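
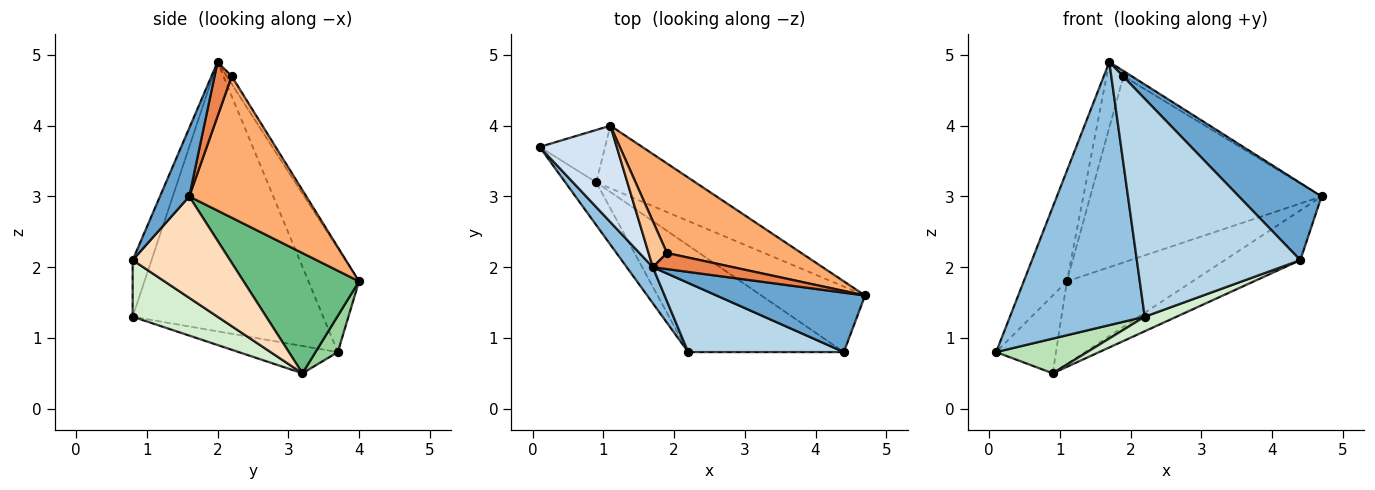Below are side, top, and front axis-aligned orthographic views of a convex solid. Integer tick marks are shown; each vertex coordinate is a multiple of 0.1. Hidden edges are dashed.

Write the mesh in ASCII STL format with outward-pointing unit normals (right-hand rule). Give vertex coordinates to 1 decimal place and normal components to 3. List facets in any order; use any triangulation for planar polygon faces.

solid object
 facet normal 0.271 -0.763 0.588
  outer loop
   vertex 4.4 0.8 2.1
   vertex 4.7 1.6 3.0
   vertex 1.7 2.0 4.9
  endloop
 endfacet
 facet normal -0.814 -0.576 0.079
  outer loop
   vertex 2.2 0.8 1.3
   vertex 1.7 2.0 4.9
   vertex 0.1 3.7 0.8
  endloop
 endfacet
 facet normal -0.109 -0.947 0.301
  outer loop
   vertex 2.2 0.8 1.3
   vertex 4.4 0.8 2.1
   vertex 1.7 2.0 4.9
  endloop
 endfacet
 facet normal -0.662 0.565 0.493
  outer loop
   vertex 1.1 4.0 1.8
   vertex 0.1 3.7 0.8
   vertex 1.7 2.0 4.9
  endloop
 endfacet
 facet normal 0.541 0.259 0.800
  outer loop
   vertex 1.9 2.2 4.7
   vertex 1.7 2.0 4.9
   vertex 4.7 1.6 3.0
  endloop
 endfacet
 facet normal 0.415 0.820 0.394
  outer loop
   vertex 1.9 2.2 4.7
   vertex 4.7 1.6 3.0
   vertex 1.1 4.0 1.8
  endloop
 endfacet
 facet normal -0.236 0.795 0.559
  outer loop
   vertex 1.9 2.2 4.7
   vertex 1.1 4.0 1.8
   vertex 1.7 2.0 4.9
  endloop
 endfacet
 facet normal 0.614 0.477 -0.629
  outer loop
   vertex 0.9 3.2 0.5
   vertex 4.7 1.6 3.0
   vertex 4.4 0.8 2.1
  endloop
 endfacet
 facet normal 0.591 0.643 -0.487
  outer loop
   vertex 0.9 3.2 0.5
   vertex 1.1 4.0 1.8
   vertex 4.7 1.6 3.0
  endloop
 endfacet
 facet normal 0.295 0.793 -0.533
  outer loop
   vertex 0.9 3.2 0.5
   vertex 0.1 3.7 0.8
   vertex 1.1 4.0 1.8
  endloop
 endfacet
 facet normal -0.565 -0.520 -0.641
  outer loop
   vertex 0.9 3.2 0.5
   vertex 2.2 0.8 1.3
   vertex 0.1 3.7 0.8
  endloop
 endfacet
 facet normal 0.339 -0.127 -0.932
  outer loop
   vertex 0.9 3.2 0.5
   vertex 4.4 0.8 2.1
   vertex 2.2 0.8 1.3
  endloop
 endfacet
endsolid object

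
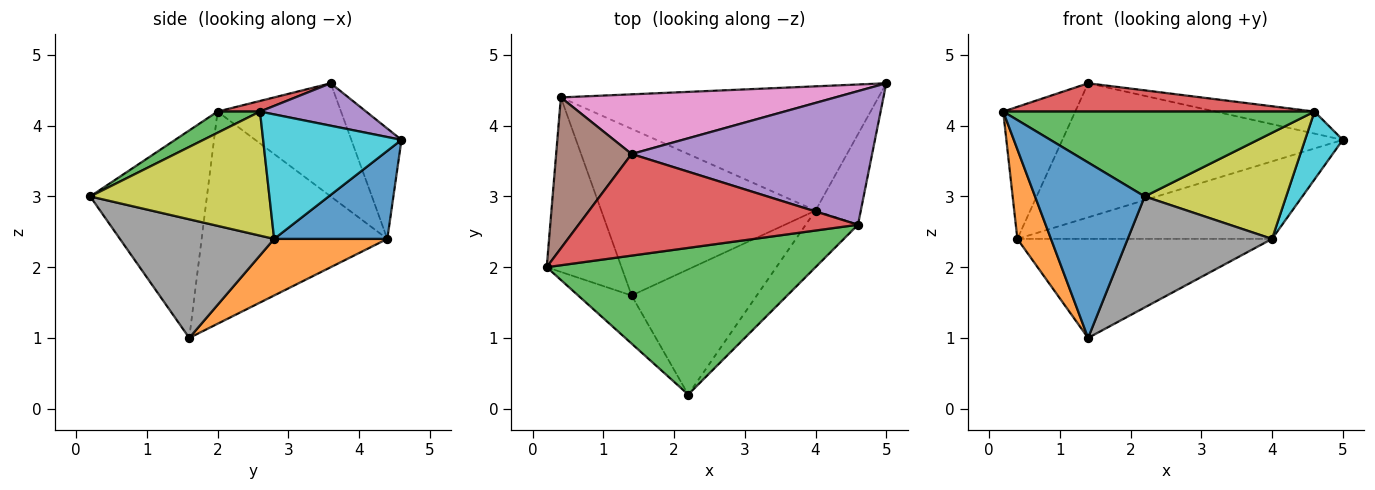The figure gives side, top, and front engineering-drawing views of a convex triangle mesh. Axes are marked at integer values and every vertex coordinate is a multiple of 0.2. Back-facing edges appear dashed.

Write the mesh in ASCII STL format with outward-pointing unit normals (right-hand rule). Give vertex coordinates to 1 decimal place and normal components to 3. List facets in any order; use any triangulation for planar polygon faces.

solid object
 facet normal -0.716 -0.673 -0.185
  outer loop
   vertex 1.4 1.6 1.0
   vertex 2.2 0.2 3.0
   vertex 0.2 2.0 4.2
  endloop
 endfacet
 facet normal -0.930 -0.168 -0.328
  outer loop
   vertex 0.4 4.4 2.4
   vertex 1.4 1.6 1.0
   vertex 0.2 2.0 4.2
  endloop
 endfacet
 facet normal 0.068 -0.500 0.863
  outer loop
   vertex 4.6 2.6 4.2
   vertex 0.2 2.0 4.2
   vertex 2.2 0.2 3.0
  endloop
 endfacet
 facet normal 0.037 -0.268 0.963
  outer loop
   vertex 1.4 3.6 4.6
   vertex 0.2 2.0 4.2
   vertex 4.6 2.6 4.2
  endloop
 endfacet
 facet normal 0.172 0.160 0.972
  outer loop
   vertex 1.4 3.6 4.6
   vertex 4.6 2.6 4.2
   vertex 5.0 4.6 3.8
  endloop
 endfacet
 facet normal -0.749 0.437 0.499
  outer loop
   vertex 1.4 3.6 4.6
   vertex 0.4 4.4 2.4
   vertex 0.2 2.0 4.2
  endloop
 endfacet
 facet normal -0.161 0.902 0.401
  outer loop
   vertex 1.4 3.6 4.6
   vertex 5.0 4.6 3.8
   vertex 0.4 4.4 2.4
  endloop
 endfacet
 facet normal 0.578 -0.541 -0.610
  outer loop
   vertex 4.0 2.8 2.4
   vertex 2.2 0.2 3.0
   vertex 1.4 1.6 1.0
  endloop
 endfacet
 facet normal 0.745 -0.588 -0.314
  outer loop
   vertex 4.0 2.8 2.4
   vertex 4.6 2.6 4.2
   vertex 2.2 0.2 3.0
  endloop
 endfacet
 facet normal 0.910 -0.248 -0.331
  outer loop
   vertex 4.0 2.8 2.4
   vertex 5.0 4.6 3.8
   vertex 4.6 2.6 4.2
  endloop
 endfacet
 facet normal 0.229 0.515 -0.826
  outer loop
   vertex 4.0 2.8 2.4
   vertex 0.4 4.4 2.4
   vertex 5.0 4.6 3.8
  endloop
 endfacet
 facet normal 0.221 0.498 -0.838
  outer loop
   vertex 4.0 2.8 2.4
   vertex 1.4 1.6 1.0
   vertex 0.4 4.4 2.4
  endloop
 endfacet
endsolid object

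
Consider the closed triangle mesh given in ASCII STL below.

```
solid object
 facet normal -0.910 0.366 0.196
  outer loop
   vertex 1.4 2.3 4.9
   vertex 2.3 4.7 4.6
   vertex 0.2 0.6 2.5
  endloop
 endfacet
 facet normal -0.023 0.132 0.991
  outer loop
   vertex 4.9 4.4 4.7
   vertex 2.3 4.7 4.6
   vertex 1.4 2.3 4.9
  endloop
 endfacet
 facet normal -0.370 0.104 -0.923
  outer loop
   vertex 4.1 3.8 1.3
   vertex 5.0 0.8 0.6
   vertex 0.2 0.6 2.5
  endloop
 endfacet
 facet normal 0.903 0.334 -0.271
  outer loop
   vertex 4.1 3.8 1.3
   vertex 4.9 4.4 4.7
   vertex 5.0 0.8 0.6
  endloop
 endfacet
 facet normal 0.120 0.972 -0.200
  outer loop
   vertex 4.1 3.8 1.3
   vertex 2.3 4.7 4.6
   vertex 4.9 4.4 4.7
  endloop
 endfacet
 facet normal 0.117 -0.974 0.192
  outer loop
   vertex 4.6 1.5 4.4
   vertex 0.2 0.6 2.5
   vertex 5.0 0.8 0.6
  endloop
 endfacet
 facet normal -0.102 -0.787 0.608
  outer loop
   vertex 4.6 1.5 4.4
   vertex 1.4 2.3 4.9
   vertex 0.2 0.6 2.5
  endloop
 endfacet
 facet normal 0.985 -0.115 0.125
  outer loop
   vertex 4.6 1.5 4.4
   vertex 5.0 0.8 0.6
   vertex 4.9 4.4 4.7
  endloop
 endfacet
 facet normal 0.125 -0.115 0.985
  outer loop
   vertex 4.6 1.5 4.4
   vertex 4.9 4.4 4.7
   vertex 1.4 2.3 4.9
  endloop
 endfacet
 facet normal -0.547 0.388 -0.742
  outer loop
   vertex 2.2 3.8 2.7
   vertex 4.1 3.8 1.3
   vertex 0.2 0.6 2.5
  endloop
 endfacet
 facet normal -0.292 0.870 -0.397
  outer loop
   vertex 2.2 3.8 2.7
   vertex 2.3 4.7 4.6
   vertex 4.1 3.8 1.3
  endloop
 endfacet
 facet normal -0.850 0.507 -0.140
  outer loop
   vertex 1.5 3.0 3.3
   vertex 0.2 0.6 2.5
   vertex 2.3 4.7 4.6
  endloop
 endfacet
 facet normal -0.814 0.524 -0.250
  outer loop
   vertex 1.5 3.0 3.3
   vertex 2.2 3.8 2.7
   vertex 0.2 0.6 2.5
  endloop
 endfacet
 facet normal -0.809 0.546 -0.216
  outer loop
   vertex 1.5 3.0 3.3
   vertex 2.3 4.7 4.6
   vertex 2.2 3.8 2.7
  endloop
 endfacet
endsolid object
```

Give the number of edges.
21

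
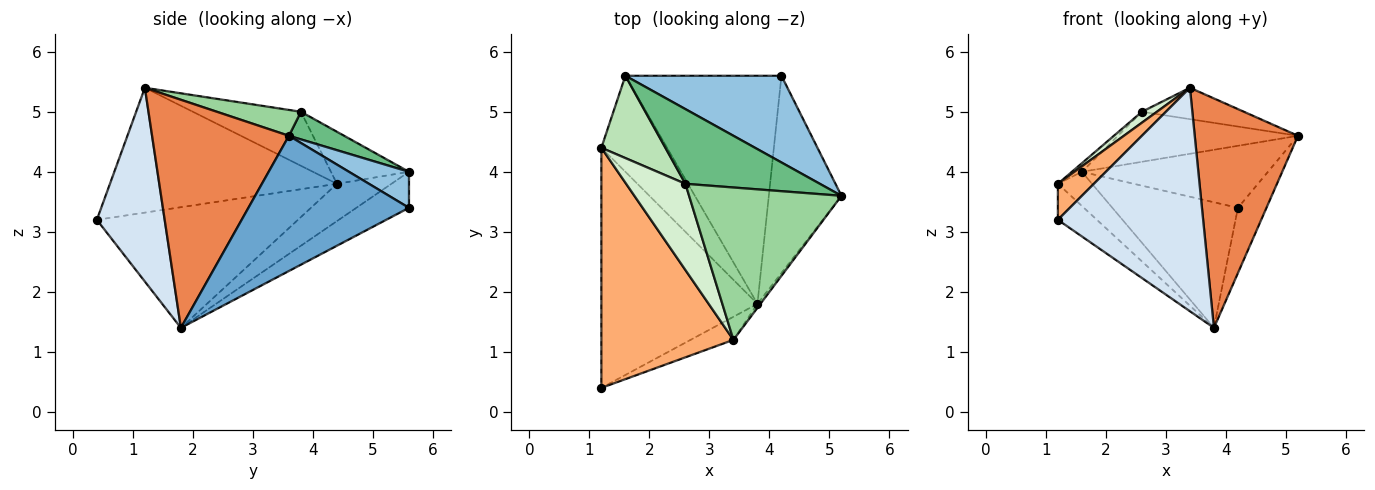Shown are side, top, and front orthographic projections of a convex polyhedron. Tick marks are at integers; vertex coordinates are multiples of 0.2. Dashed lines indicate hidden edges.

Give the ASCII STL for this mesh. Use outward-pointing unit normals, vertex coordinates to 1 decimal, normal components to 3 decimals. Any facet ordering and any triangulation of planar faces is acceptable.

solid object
 facet normal 0.870 0.155 -0.468
  outer loop
   vertex 3.8 1.8 1.4
   vertex 4.2 5.6 3.4
   vertex 5.2 3.6 4.6
  endloop
 endfacet
 facet normal 0.184 0.572 0.799
  outer loop
   vertex 1.6 5.6 4.0
   vertex 5.2 3.6 4.6
   vertex 4.2 5.6 3.4
  endloop
 endfacet
 facet normal -0.198 0.473 -0.859
  outer loop
   vertex 1.6 5.6 4.0
   vertex 4.2 5.6 3.4
   vertex 3.8 1.8 1.4
  endloop
 endfacet
 facet normal 0.421 -0.902 -0.093
  outer loop
   vertex 3.4 1.2 5.4
   vertex 1.2 0.4 3.2
   vertex 3.8 1.8 1.4
  endloop
 endfacet
 facet normal 0.798 -0.602 -0.011
  outer loop
   vertex 3.4 1.2 5.4
   vertex 3.8 1.8 1.4
   vertex 5.2 3.6 4.6
  endloop
 endfacet
 facet normal -0.683 -0.108 0.722
  outer loop
   vertex 1.2 4.4 3.8
   vertex 1.2 0.4 3.2
   vertex 3.4 1.2 5.4
  endloop
 endfacet
 facet normal -0.607 0.118 -0.786
  outer loop
   vertex 1.2 4.4 3.8
   vertex 3.8 1.8 1.4
   vertex 1.2 0.4 3.2
  endloop
 endfacet
 facet normal -0.471 0.296 -0.831
  outer loop
   vertex 1.2 4.4 3.8
   vertex 1.6 5.6 4.0
   vertex 3.8 1.8 1.4
  endloop
 endfacet
 facet normal 0.168 0.548 0.819
  outer loop
   vertex 2.6 3.8 5.0
   vertex 5.2 3.6 4.6
   vertex 1.6 5.6 4.0
  endloop
 endfacet
 facet normal 0.164 0.199 0.966
  outer loop
   vertex 2.6 3.8 5.0
   vertex 3.4 1.2 5.4
   vertex 5.2 3.6 4.6
  endloop
 endfacet
 facet normal -0.629 0.081 0.774
  outer loop
   vertex 2.6 3.8 5.0
   vertex 1.6 5.6 4.0
   vertex 1.2 4.4 3.8
  endloop
 endfacet
 facet normal -0.671 -0.093 0.736
  outer loop
   vertex 2.6 3.8 5.0
   vertex 1.2 4.4 3.8
   vertex 3.4 1.2 5.4
  endloop
 endfacet
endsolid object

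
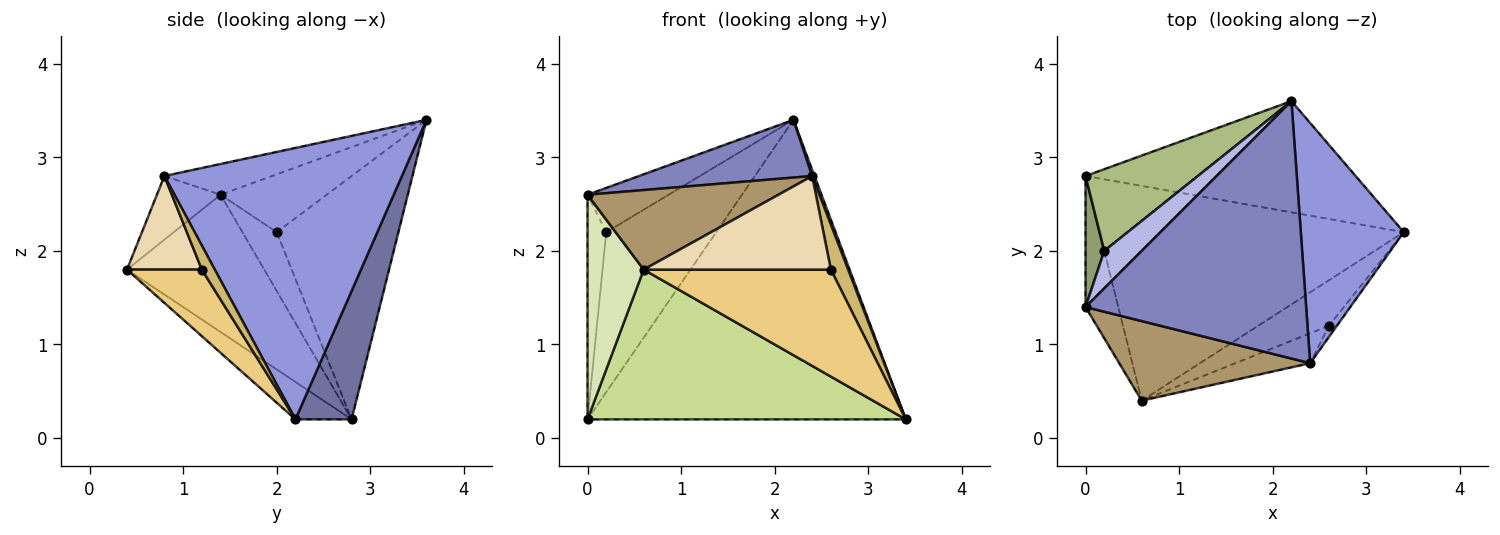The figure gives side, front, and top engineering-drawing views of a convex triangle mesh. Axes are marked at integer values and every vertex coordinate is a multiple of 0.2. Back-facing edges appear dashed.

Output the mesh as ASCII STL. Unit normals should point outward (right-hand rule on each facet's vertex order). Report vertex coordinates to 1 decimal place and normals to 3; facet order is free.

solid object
 facet normal 0.163 0.925 -0.343
  outer loop
   vertex 0.0 2.8 0.2
   vertex 2.2 3.6 3.4
   vertex 3.4 2.2 0.2
  endloop
 endfacet
 facet normal -0.135 -0.217 0.967
  outer loop
   vertex 2.4 0.8 2.8
   vertex 2.2 3.6 3.4
   vertex 0.0 1.4 2.6
  endloop
 endfacet
 facet normal 0.935 -0.009 0.355
  outer loop
   vertex 2.4 0.8 2.8
   vertex 3.4 2.2 0.2
   vertex 2.2 3.6 3.4
  endloop
 endfacet
 facet normal -0.706 0.540 0.457
  outer loop
   vertex 0.2 2.0 2.2
   vertex 0.0 1.4 2.6
   vertex 2.2 3.6 3.4
  endloop
 endfacet
 facet normal -0.846 0.461 0.269
  outer loop
   vertex 0.2 2.0 2.2
   vertex 0.0 2.8 0.2
   vertex 0.0 1.4 2.6
  endloop
 endfacet
 facet normal -0.702 0.634 0.324
  outer loop
   vertex 0.2 2.0 2.2
   vertex 2.2 3.6 3.4
   vertex 0.0 2.8 0.2
  endloop
 endfacet
 facet normal -0.100 -0.569 -0.816
  outer loop
   vertex 0.6 0.4 1.8
   vertex 0.0 2.8 0.2
   vertex 3.4 2.2 0.2
  endloop
 endfacet
 facet normal -0.904 -0.370 -0.216
  outer loop
   vertex 0.6 0.4 1.8
   vertex 0.0 1.4 2.6
   vertex 0.0 2.8 0.2
  endloop
 endfacet
 facet normal -0.229 -0.688 0.688
  outer loop
   vertex 0.6 0.4 1.8
   vertex 2.4 0.8 2.8
   vertex 0.0 1.4 2.6
  endloop
 endfacet
 facet normal 0.588 -0.784 -0.196
  outer loop
   vertex 2.6 1.2 1.8
   vertex 3.4 2.2 0.2
   vertex 2.4 0.8 2.8
  endloop
 endfacet
 facet normal 0.345 -0.864 -0.367
  outer loop
   vertex 2.6 1.2 1.8
   vertex 0.6 0.4 1.8
   vertex 3.4 2.2 0.2
  endloop
 endfacet
 facet normal 0.356 -0.890 -0.285
  outer loop
   vertex 2.6 1.2 1.8
   vertex 2.4 0.8 2.8
   vertex 0.6 0.4 1.8
  endloop
 endfacet
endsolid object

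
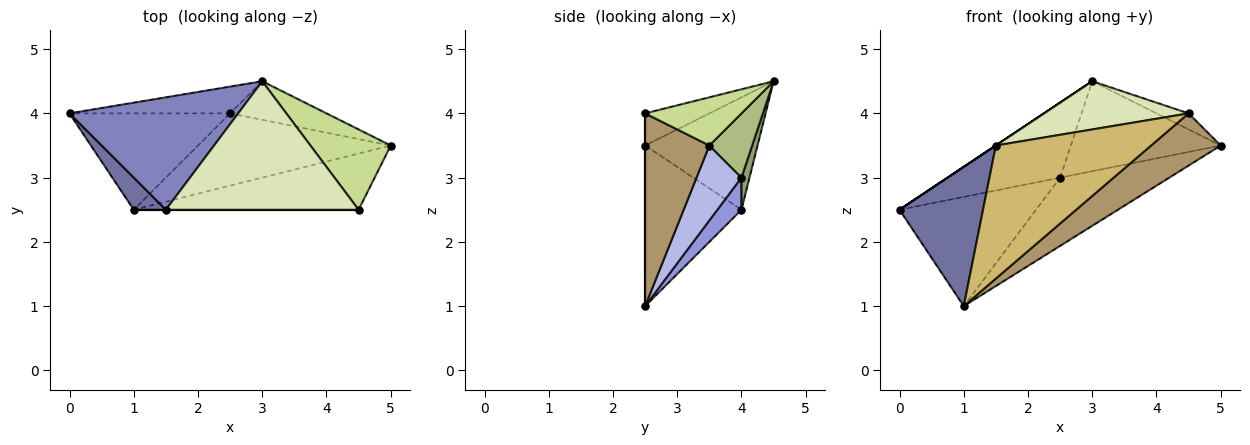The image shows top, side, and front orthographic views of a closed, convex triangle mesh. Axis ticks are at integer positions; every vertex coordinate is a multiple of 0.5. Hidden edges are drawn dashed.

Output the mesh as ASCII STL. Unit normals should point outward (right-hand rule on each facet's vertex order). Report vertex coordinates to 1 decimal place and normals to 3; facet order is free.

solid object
 facet normal -0.747 -0.648 0.149
  outer loop
   vertex 1.5 2.5 3.5
   vertex 0.0 4.0 2.5
   vertex 1.0 2.5 1.0
  endloop
 endfacet
 facet normal -0.555 0.000 0.832
  outer loop
   vertex 3.0 4.5 4.5
   vertex 0.0 4.0 2.5
   vertex 1.5 2.5 3.5
  endloop
 endfacet
 facet normal 0.131 0.743 -0.656
  outer loop
   vertex 2.5 4.0 3.0
   vertex 1.0 2.5 1.0
   vertex 0.0 4.0 2.5
  endloop
 endfacet
 facet normal 0.272 0.661 -0.700
  outer loop
   vertex 2.5 4.0 3.0
   vertex 5.0 3.5 3.5
   vertex 1.0 2.5 1.0
  endloop
 endfacet
 facet normal 0.067 0.940 -0.336
  outer loop
   vertex 2.5 4.0 3.0
   vertex 0.0 4.0 2.5
   vertex 3.0 4.5 4.5
  endloop
 endfacet
 facet normal 0.254 0.889 -0.381
  outer loop
   vertex 2.5 4.0 3.0
   vertex 3.0 4.5 4.5
   vertex 5.0 3.5 3.5
  endloop
 endfacet
 facet normal 0.507 0.169 0.845
  outer loop
   vertex 4.5 2.5 4.0
   vertex 5.0 3.5 3.5
   vertex 3.0 4.5 4.5
  endloop
 endfacet
 facet normal -0.154 -0.347 0.925
  outer loop
   vertex 4.5 2.5 4.0
   vertex 3.0 4.5 4.5
   vertex 1.5 2.5 3.5
  endloop
 endfacet
 facet normal 0.532 -0.576 -0.621
  outer loop
   vertex 4.5 2.5 4.0
   vertex 1.0 2.5 1.0
   vertex 5.0 3.5 3.5
  endloop
 endfacet
 facet normal 0.000 -1.000 0.000
  outer loop
   vertex 4.5 2.5 4.0
   vertex 1.5 2.5 3.5
   vertex 1.0 2.5 1.0
  endloop
 endfacet
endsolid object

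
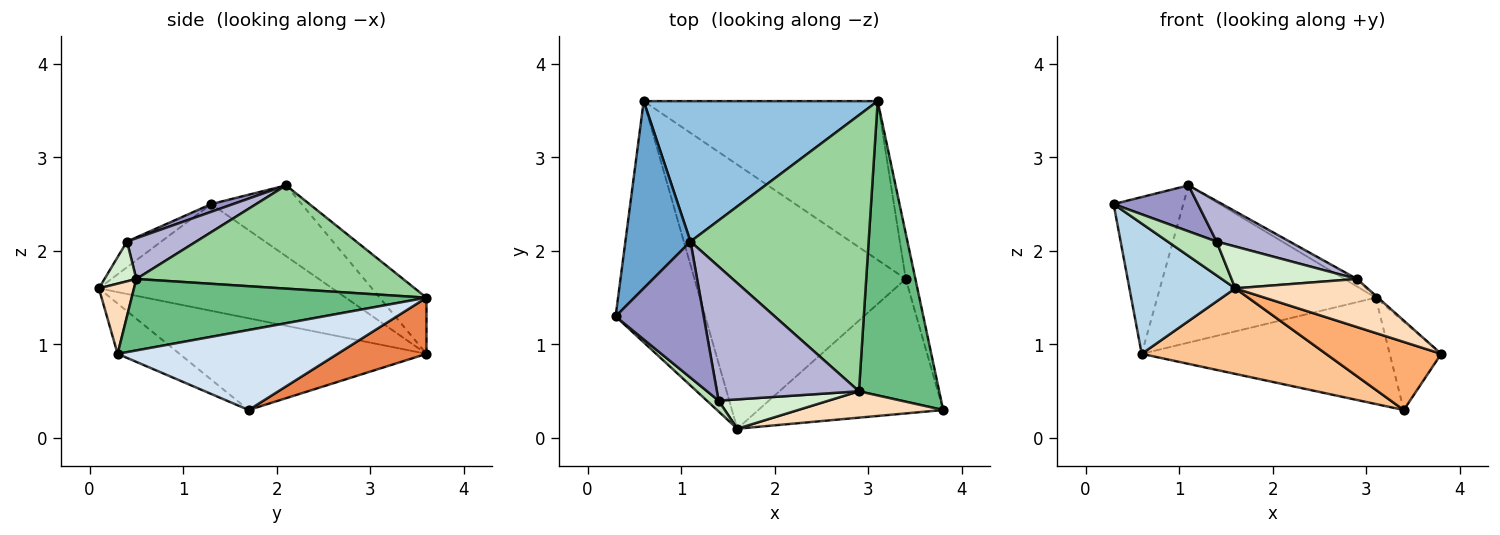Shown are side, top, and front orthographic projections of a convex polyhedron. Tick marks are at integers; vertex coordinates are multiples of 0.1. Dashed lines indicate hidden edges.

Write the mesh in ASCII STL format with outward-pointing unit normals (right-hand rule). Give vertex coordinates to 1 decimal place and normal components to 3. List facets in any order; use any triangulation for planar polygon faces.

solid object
 facet normal -0.640 0.493 0.589
  outer loop
   vertex 1.1 2.1 2.7
   vertex 0.6 3.6 0.9
   vertex 0.3 1.3 2.5
  endloop
 endfacet
 facet normal -0.158 0.737 0.658
  outer loop
   vertex 3.1 3.6 1.5
   vertex 0.6 3.6 0.9
   vertex 1.1 2.1 2.7
  endloop
 endfacet
 facet normal -0.723 -0.328 -0.607
  outer loop
   vertex 1.6 0.1 1.6
   vertex 0.3 1.3 2.5
   vertex 0.6 3.6 0.9
  endloop
 endfacet
 facet normal 0.967 0.226 -0.117
  outer loop
   vertex 3.4 1.7 0.3
   vertex 3.1 3.6 1.5
   vertex 3.8 0.3 0.9
  endloop
 endfacet
 facet normal 0.196 0.546 -0.815
  outer loop
   vertex 3.4 1.7 0.3
   vertex 0.6 3.6 0.9
   vertex 3.1 3.6 1.5
  endloop
 endfacet
 facet normal -0.236 -0.439 -0.867
  outer loop
   vertex 3.4 1.7 0.3
   vertex 3.8 0.3 0.9
   vertex 1.6 0.1 1.6
  endloop
 endfacet
 facet normal -0.382 -0.285 -0.879
  outer loop
   vertex 3.4 1.7 0.3
   vertex 1.6 0.1 1.6
   vertex 0.6 3.6 0.9
  endloop
 endfacet
 facet normal 0.227 -0.854 0.469
  outer loop
   vertex 2.9 0.5 1.7
   vertex 1.6 0.1 1.6
   vertex 3.8 0.3 0.9
  endloop
 endfacet
 facet normal 0.665 0.005 0.747
  outer loop
   vertex 2.9 0.5 1.7
   vertex 3.8 0.3 0.9
   vertex 3.1 3.6 1.5
  endloop
 endfacet
 facet normal 0.501 0.023 0.865
  outer loop
   vertex 2.9 0.5 1.7
   vertex 3.1 3.6 1.5
   vertex 1.1 2.1 2.7
  endloop
 endfacet
 facet normal -0.556 -0.792 0.253
  outer loop
   vertex 1.4 0.4 2.1
   vertex 0.3 1.3 2.5
   vertex 1.6 0.1 1.6
  endloop
 endfacet
 facet normal 0.203 -0.802 0.562
  outer loop
   vertex 1.4 0.4 2.1
   vertex 1.6 0.1 1.6
   vertex 2.9 0.5 1.7
  endloop
 endfacet
 facet normal 0.083 -0.319 0.944
  outer loop
   vertex 1.4 0.4 2.1
   vertex 1.1 2.1 2.7
   vertex 0.3 1.3 2.5
  endloop
 endfacet
 facet normal 0.265 -0.279 0.923
  outer loop
   vertex 1.4 0.4 2.1
   vertex 2.9 0.5 1.7
   vertex 1.1 2.1 2.7
  endloop
 endfacet
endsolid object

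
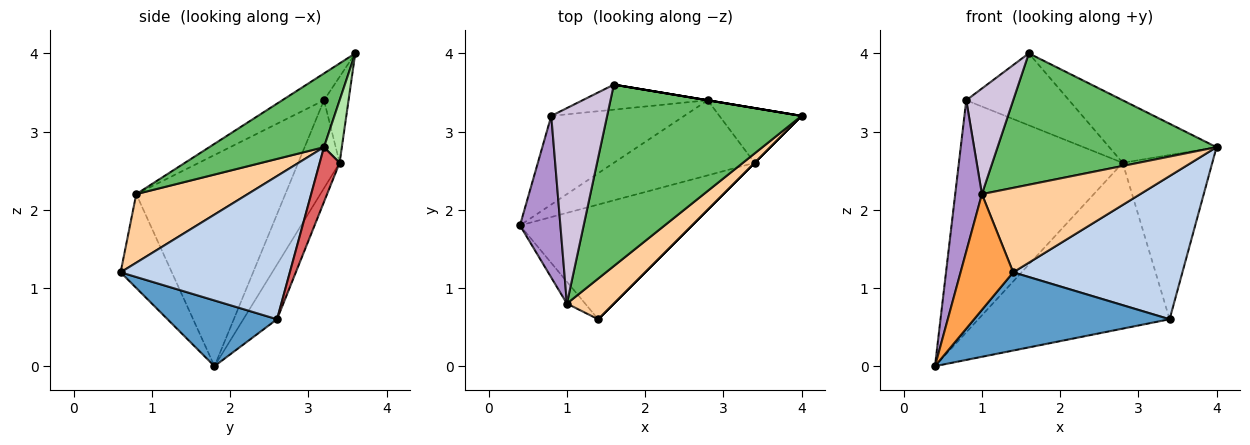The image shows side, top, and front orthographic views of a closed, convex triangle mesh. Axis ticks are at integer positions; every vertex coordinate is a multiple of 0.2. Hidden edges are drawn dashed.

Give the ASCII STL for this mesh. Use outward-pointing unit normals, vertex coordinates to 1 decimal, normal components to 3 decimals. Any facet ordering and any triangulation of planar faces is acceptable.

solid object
 facet normal 0.301 -0.537 -0.788
  outer loop
   vertex 3.4 2.6 0.6
   vertex 1.4 0.6 1.2
   vertex 0.4 1.8 0.0
  endloop
 endfacet
 facet normal 0.707 -0.707 0.000
  outer loop
   vertex 3.4 2.6 0.6
   vertex 4.0 3.2 2.8
   vertex 1.4 0.6 1.2
  endloop
 endfacet
 facet normal -0.691 -0.710 -0.134
  outer loop
   vertex 1.0 0.8 2.2
   vertex 0.4 1.8 0.0
   vertex 1.4 0.6 1.2
  endloop
 endfacet
 facet normal 0.535 -0.761 0.366
  outer loop
   vertex 1.0 0.8 2.2
   vertex 1.4 0.6 1.2
   vertex 4.0 3.2 2.8
  endloop
 endfacet
 facet normal 0.294 -0.561 0.774
  outer loop
   vertex 1.0 0.8 2.2
   vertex 4.0 3.2 2.8
   vertex 1.6 3.6 4.0
  endloop
 endfacet
 facet normal 0.164 0.986 0.000
  outer loop
   vertex 2.8 3.4 2.6
   vertex 1.6 3.6 4.0
   vertex 4.0 3.2 2.8
  endloop
 endfacet
 facet normal 0.206 0.928 -0.309
  outer loop
   vertex 2.8 3.4 2.6
   vertex 4.0 3.2 2.8
   vertex 3.4 2.6 0.6
  endloop
 endfacet
 facet normal -0.158 0.899 -0.407
  outer loop
   vertex 2.8 3.4 2.6
   vertex 3.4 2.6 0.6
   vertex 0.4 1.8 0.0
  endloop
 endfacet
 facet normal -0.967 -0.173 0.185
  outer loop
   vertex 0.8 3.2 3.4
   vertex 0.4 1.8 0.0
   vertex 1.0 0.8 2.2
  endloop
 endfacet
 facet normal -0.389 -0.438 0.811
  outer loop
   vertex 0.8 3.2 3.4
   vertex 1.0 0.8 2.2
   vertex 1.6 3.6 4.0
  endloop
 endfacet
 facet normal -0.230 0.909 -0.347
  outer loop
   vertex 0.8 3.2 3.4
   vertex 2.8 3.4 2.6
   vertex 0.4 1.8 0.0
  endloop
 endfacet
 facet normal -0.220 0.921 -0.320
  outer loop
   vertex 0.8 3.2 3.4
   vertex 1.6 3.6 4.0
   vertex 2.8 3.4 2.6
  endloop
 endfacet
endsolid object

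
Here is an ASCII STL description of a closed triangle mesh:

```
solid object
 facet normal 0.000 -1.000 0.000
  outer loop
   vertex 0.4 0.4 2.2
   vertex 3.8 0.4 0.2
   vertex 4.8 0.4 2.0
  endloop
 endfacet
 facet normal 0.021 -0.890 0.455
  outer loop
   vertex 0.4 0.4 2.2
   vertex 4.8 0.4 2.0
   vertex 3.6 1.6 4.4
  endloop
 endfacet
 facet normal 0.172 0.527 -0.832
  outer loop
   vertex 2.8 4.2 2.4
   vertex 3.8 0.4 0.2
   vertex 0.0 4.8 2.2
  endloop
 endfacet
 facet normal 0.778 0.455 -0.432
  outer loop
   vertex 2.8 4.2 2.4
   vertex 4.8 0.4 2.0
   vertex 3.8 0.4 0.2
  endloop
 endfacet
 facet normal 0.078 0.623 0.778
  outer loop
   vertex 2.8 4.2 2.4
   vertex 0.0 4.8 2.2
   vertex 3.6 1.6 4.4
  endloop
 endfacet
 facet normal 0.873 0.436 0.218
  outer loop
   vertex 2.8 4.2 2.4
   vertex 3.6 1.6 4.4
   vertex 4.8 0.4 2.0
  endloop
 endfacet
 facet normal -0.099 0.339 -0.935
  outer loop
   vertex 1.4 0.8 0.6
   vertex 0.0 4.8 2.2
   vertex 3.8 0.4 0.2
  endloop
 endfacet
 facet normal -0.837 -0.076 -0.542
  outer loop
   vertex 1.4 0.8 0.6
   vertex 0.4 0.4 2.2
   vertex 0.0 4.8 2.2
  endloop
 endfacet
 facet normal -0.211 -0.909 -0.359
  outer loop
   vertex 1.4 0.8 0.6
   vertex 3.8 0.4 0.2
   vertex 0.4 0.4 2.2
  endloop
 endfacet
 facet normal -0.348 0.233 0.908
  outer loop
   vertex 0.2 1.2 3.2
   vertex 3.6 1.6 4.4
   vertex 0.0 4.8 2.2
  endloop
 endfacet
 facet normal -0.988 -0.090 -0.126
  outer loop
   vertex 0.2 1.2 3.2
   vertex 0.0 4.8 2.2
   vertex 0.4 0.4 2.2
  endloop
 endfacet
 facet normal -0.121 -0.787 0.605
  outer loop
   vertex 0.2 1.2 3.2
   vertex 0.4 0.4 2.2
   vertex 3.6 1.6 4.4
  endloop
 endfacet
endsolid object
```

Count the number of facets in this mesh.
12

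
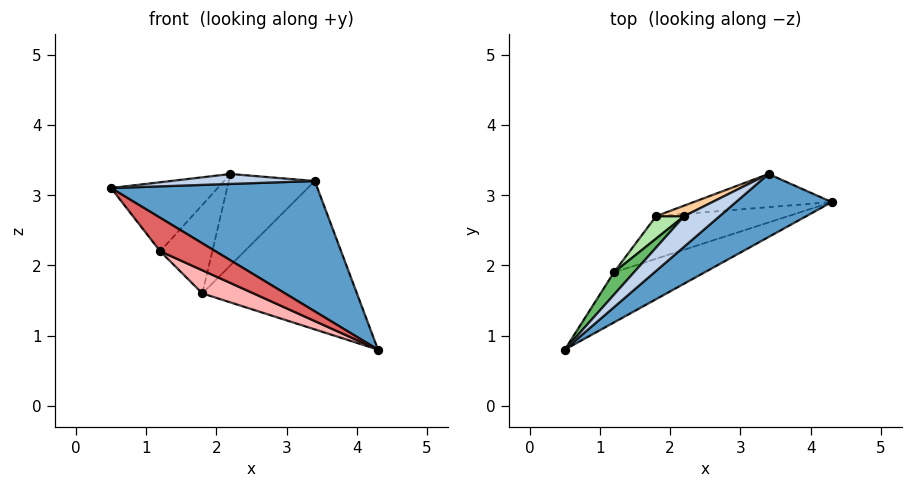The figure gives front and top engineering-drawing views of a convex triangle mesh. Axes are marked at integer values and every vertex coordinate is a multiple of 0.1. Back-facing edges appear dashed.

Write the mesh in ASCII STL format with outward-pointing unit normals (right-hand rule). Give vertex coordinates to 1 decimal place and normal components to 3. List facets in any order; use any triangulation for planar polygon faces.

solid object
 facet normal 0.606 -0.716 0.346
  outer loop
   vertex 3.4 3.3 3.2
   vertex 0.5 0.8 3.1
   vertex 4.3 2.9 0.8
  endloop
 endfacet
 facet normal 0.228 -0.301 0.926
  outer loop
   vertex 3.4 3.3 3.2
   vertex 2.2 2.7 3.3
   vertex 0.5 0.8 3.1
  endloop
 endfacet
 facet normal -0.146 0.965 -0.216
  outer loop
   vertex 1.8 2.7 1.6
   vertex 3.4 3.3 3.2
   vertex 4.3 2.9 0.8
  endloop
 endfacet
 facet normal -0.438 0.893 0.103
  outer loop
   vertex 1.8 2.7 1.6
   vertex 2.2 2.7 3.3
   vertex 3.4 3.3 3.2
  endloop
 endfacet
 facet normal -0.740 0.640 0.207
  outer loop
   vertex 1.2 1.9 2.2
   vertex 0.5 0.8 3.1
   vertex 2.2 2.7 3.3
  endloop
 endfacet
 facet normal -0.723 0.670 0.170
  outer loop
   vertex 1.2 1.9 2.2
   vertex 2.2 2.7 3.3
   vertex 1.8 2.7 1.6
  endloop
 endfacet
 facet normal -0.193 -0.545 -0.816
  outer loop
   vertex 1.2 1.9 2.2
   vertex 4.3 2.9 0.8
   vertex 0.5 0.8 3.1
  endloop
 endfacet
 facet normal -0.236 -0.463 -0.854
  outer loop
   vertex 1.2 1.9 2.2
   vertex 1.8 2.7 1.6
   vertex 4.3 2.9 0.8
  endloop
 endfacet
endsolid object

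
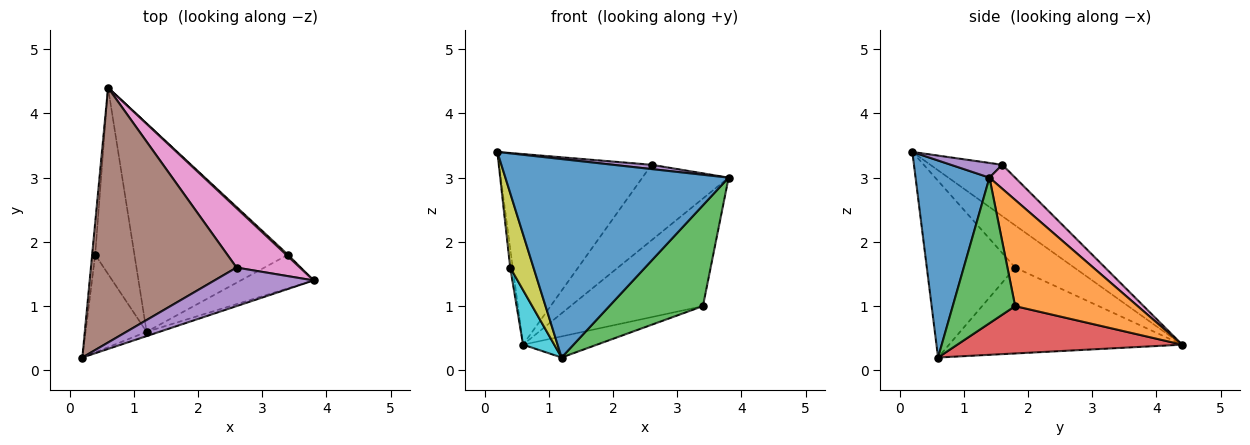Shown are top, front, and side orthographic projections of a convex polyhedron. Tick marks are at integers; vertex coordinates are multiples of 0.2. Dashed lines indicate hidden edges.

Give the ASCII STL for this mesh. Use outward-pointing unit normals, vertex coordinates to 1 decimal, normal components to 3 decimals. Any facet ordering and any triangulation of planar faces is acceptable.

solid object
 facet normal 0.314 -0.949 -0.020
  outer loop
   vertex 1.2 0.6 0.2
   vertex 3.8 1.4 3.0
   vertex 0.2 0.2 3.4
  endloop
 endfacet
 facet normal 0.679 0.734 0.011
  outer loop
   vertex 3.4 1.8 1.0
   vertex 0.6 4.4 0.4
   vertex 3.8 1.4 3.0
  endloop
 endfacet
 facet normal 0.535 -0.802 -0.267
  outer loop
   vertex 3.4 1.8 1.0
   vertex 3.8 1.4 3.0
   vertex 1.2 0.6 0.2
  endloop
 endfacet
 facet normal 0.293 0.096 -0.951
  outer loop
   vertex 3.4 1.8 1.0
   vertex 1.2 0.6 0.2
   vertex 0.6 4.4 0.4
  endloop
 endfacet
 facet normal 0.146 -0.109 0.983
  outer loop
   vertex 2.6 1.6 3.2
   vertex 0.2 0.2 3.4
   vertex 3.8 1.4 3.0
  endloop
 endfacet
 facet normal -0.272 0.576 0.771
  outer loop
   vertex 2.6 1.6 3.2
   vertex 0.6 4.4 0.4
   vertex 0.2 0.2 3.4
  endloop
 endfacet
 facet normal 0.228 0.765 0.602
  outer loop
   vertex 2.6 1.6 3.2
   vertex 3.8 1.4 3.0
   vertex 0.6 4.4 0.4
  endloop
 endfacet
 facet normal -0.996 0.043 -0.072
  outer loop
   vertex 0.4 1.8 1.6
   vertex 0.2 0.2 3.4
   vertex 0.6 4.4 0.4
  endloop
 endfacet
 facet normal -0.917 -0.242 -0.317
  outer loop
   vertex 0.4 1.8 1.6
   vertex 1.2 0.6 0.2
   vertex 0.2 0.2 3.4
  endloop
 endfacet
 facet normal -0.903 -0.121 -0.412
  outer loop
   vertex 0.4 1.8 1.6
   vertex 0.6 4.4 0.4
   vertex 1.2 0.6 0.2
  endloop
 endfacet
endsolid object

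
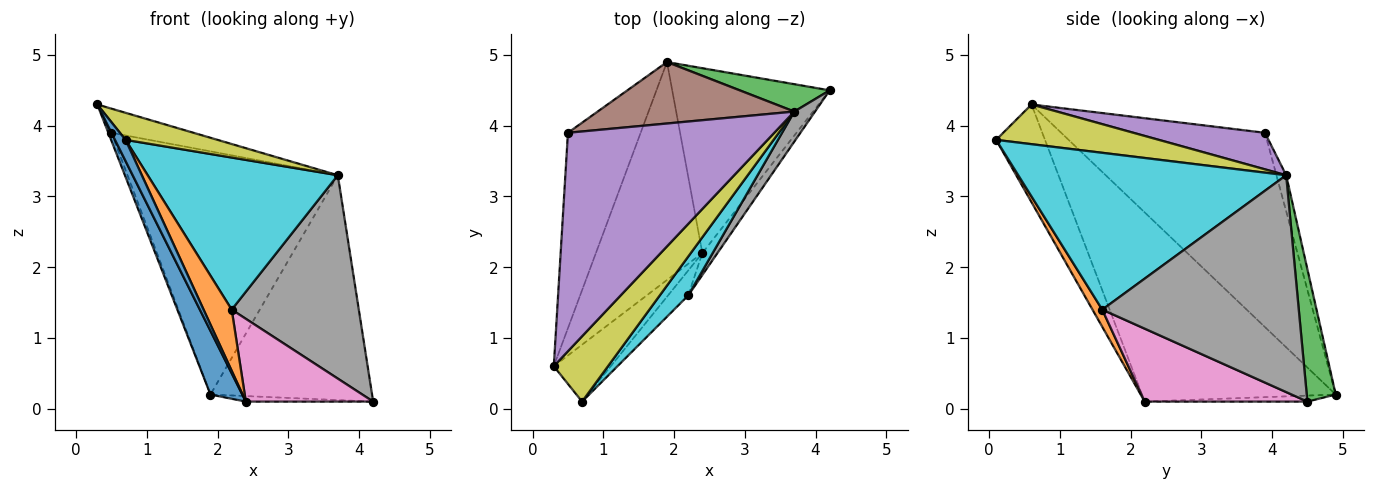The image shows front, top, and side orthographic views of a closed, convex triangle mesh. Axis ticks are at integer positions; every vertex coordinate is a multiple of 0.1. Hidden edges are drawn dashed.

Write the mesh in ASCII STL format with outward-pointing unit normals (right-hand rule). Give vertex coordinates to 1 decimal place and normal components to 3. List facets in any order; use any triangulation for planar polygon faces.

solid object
 facet normal -0.863 -0.142 -0.485
  outer loop
   vertex 2.4 2.2 0.1
   vertex 0.3 0.6 4.3
   vertex 1.9 4.9 0.2
  endloop
 endfacet
 facet normal -0.038 0.030 -0.999
  outer loop
   vertex 2.4 2.2 0.1
   vertex 1.9 4.9 0.2
   vertex 4.2 4.5 0.1
  endloop
 endfacet
 facet normal 0.175 0.977 0.119
  outer loop
   vertex 3.7 4.2 3.3
   vertex 4.2 4.5 0.1
   vertex 1.9 4.9 0.2
  endloop
 endfacet
 facet normal -0.936 0.014 -0.350
  outer loop
   vertex 0.5 3.9 3.9
   vertex 1.9 4.9 0.2
   vertex 0.3 0.6 4.3
  endloop
 endfacet
 facet normal 0.173 0.108 0.979
  outer loop
   vertex 0.5 3.9 3.9
   vertex 0.3 0.6 4.3
   vertex 3.7 4.2 3.3
  endloop
 endfacet
 facet normal -0.045 0.969 0.245
  outer loop
   vertex 0.5 3.9 3.9
   vertex 3.7 4.2 3.3
   vertex 1.9 4.9 0.2
  endloop
 endfacet
 facet normal 0.777 -0.608 -0.161
  outer loop
   vertex 2.2 1.6 1.4
   vertex 2.4 2.2 0.1
   vertex 4.2 4.5 0.1
  endloop
 endfacet
 facet normal 0.837 -0.541 0.080
  outer loop
   vertex 2.2 1.6 1.4
   vertex 4.2 4.5 0.1
   vertex 3.7 4.2 3.3
  endloop
 endfacet
 facet normal 0.560 -0.317 0.765
  outer loop
   vertex 0.7 0.1 3.8
   vertex 3.7 4.2 3.3
   vertex 0.3 0.6 4.3
  endloop
 endfacet
 facet normal 0.807 -0.572 0.146
  outer loop
   vertex 0.7 0.1 3.8
   vertex 2.2 1.6 1.4
   vertex 3.7 4.2 3.3
  endloop
 endfacet
 facet normal -0.849 -0.184 -0.495
  outer loop
   vertex 0.7 0.1 3.8
   vertex 0.3 0.6 4.3
   vertex 2.4 2.2 0.1
  endloop
 endfacet
 facet normal 0.306 -0.881 -0.360
  outer loop
   vertex 0.7 0.1 3.8
   vertex 2.4 2.2 0.1
   vertex 2.2 1.6 1.4
  endloop
 endfacet
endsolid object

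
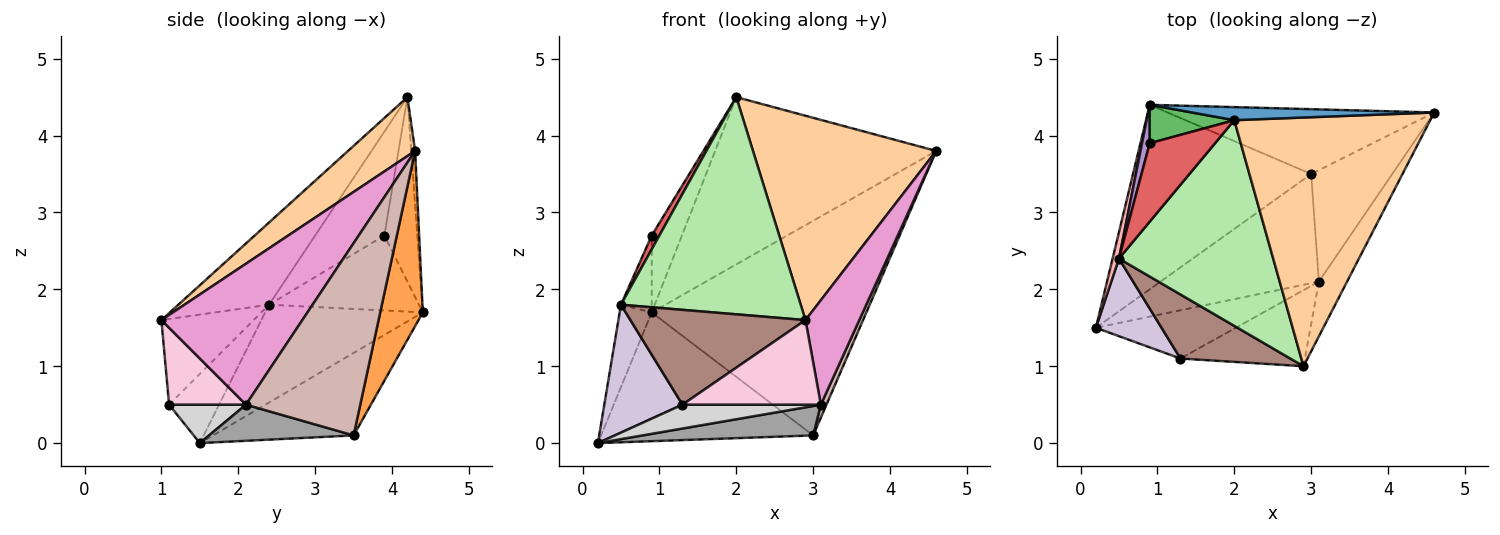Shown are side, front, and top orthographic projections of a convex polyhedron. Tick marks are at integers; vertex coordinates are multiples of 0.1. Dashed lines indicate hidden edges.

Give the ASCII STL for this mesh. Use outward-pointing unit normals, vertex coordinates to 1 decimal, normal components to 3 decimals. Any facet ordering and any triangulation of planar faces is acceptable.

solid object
 facet normal -0.017 0.997 0.078
  outer loop
   vertex 2.0 4.2 4.5
   vertex 4.6 4.3 3.8
   vertex 0.9 4.4 1.7
  endloop
 endfacet
 facet normal -0.355 0.535 -0.767
  outer loop
   vertex 3.0 3.5 0.1
   vertex 0.2 1.5 0.0
   vertex 0.9 4.4 1.7
  endloop
 endfacet
 facet normal 0.187 0.940 -0.284
  outer loop
   vertex 3.0 3.5 0.1
   vertex 0.9 4.4 1.7
   vertex 4.6 4.3 3.8
  endloop
 endfacet
 facet normal 0.226 -0.618 0.753
  outer loop
   vertex 2.9 1.0 1.6
   vertex 4.6 4.3 3.8
   vertex 2.0 4.2 4.5
  endloop
 endfacet
 facet normal -0.698 0.640 0.320
  outer loop
   vertex 0.9 3.9 2.7
   vertex 2.0 4.2 4.5
   vertex 0.9 4.4 1.7
  endloop
 endfacet
 facet normal -0.344 -0.682 0.646
  outer loop
   vertex 0.5 2.4 1.8
   vertex 2.9 1.0 1.6
   vertex 2.0 4.2 4.5
  endloop
 endfacet
 facet normal -0.843 -0.094 0.530
  outer loop
   vertex 0.5 2.4 1.8
   vertex 2.0 4.2 4.5
   vertex 0.9 3.9 2.7
  endloop
 endfacet
 facet normal -0.978 0.199 0.064
  outer loop
   vertex 0.5 2.4 1.8
   vertex 0.9 4.4 1.7
   vertex 0.2 1.5 0.0
  endloop
 endfacet
 facet normal -0.975 0.200 0.100
  outer loop
   vertex 0.5 2.4 1.8
   vertex 0.9 3.9 2.7
   vertex 0.9 4.4 1.7
  endloop
 endfacet
 facet normal -0.480 -0.750 0.455
  outer loop
   vertex 1.3 1.1 0.5
   vertex 0.5 2.4 1.8
   vertex 0.2 1.5 0.0
  endloop
 endfacet
 facet normal -0.400 -0.759 0.513
  outer loop
   vertex 1.3 1.1 0.5
   vertex 2.9 1.0 1.6
   vertex 0.5 2.4 1.8
  endloop
 endfacet
 facet normal 0.920 -0.045 -0.388
  outer loop
   vertex 3.1 2.1 0.5
   vertex 3.0 3.5 0.1
   vertex 4.6 4.3 3.8
  endloop
 endfacet
 facet normal 0.918 -0.351 -0.184
  outer loop
   vertex 3.1 2.1 0.5
   vertex 4.6 4.3 3.8
   vertex 2.9 1.0 1.6
  endloop
 endfacet
 facet normal 0.382 -0.687 -0.618
  outer loop
   vertex 3.1 2.1 0.5
   vertex 2.9 1.0 1.6
   vertex 1.3 1.1 0.5
  endloop
 endfacet
 facet normal 0.215 -0.254 -0.943
  outer loop
   vertex 3.1 2.1 0.5
   vertex 0.2 1.5 0.0
   vertex 3.0 3.5 0.1
  endloop
 endfacet
 facet normal 0.239 -0.430 -0.870
  outer loop
   vertex 3.1 2.1 0.5
   vertex 1.3 1.1 0.5
   vertex 0.2 1.5 0.0
  endloop
 endfacet
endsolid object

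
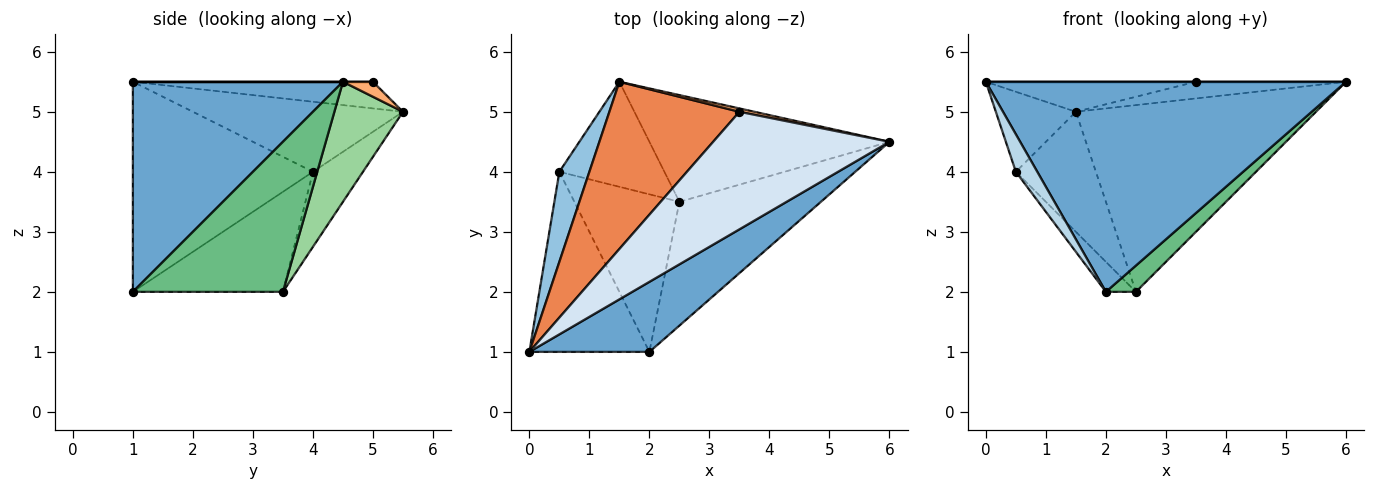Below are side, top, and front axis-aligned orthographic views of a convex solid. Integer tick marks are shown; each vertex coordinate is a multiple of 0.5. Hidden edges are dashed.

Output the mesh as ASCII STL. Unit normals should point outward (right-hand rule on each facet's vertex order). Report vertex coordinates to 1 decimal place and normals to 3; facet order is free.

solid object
 facet normal 0.484 -0.830 0.277
  outer loop
   vertex 2.0 1.0 2.0
   vertex 6.0 4.5 5.5
   vertex 0.0 1.0 5.5
  endloop
 endfacet
 facet normal -0.868 0.330 0.372
  outer loop
   vertex 0.5 4.0 4.0
   vertex 0.0 1.0 5.5
   vertex 1.5 5.5 5.0
  endloop
 endfacet
 facet normal -0.864 -0.103 -0.494
  outer loop
   vertex 0.5 4.0 4.0
   vertex 2.0 1.0 2.0
   vertex 0.0 1.0 5.5
  endloop
 endfacet
 facet normal 0.000 0.000 1.000
  outer loop
   vertex 3.5 5.0 5.5
   vertex 0.0 1.0 5.5
   vertex 6.0 4.5 5.5
  endloop
 endfacet
 facet normal -0.198 0.173 0.965
  outer loop
   vertex 3.5 5.0 5.5
   vertex 1.5 5.5 5.0
   vertex 0.0 1.0 5.5
  endloop
 endfacet
 facet normal 0.192 0.962 0.192
  outer loop
   vertex 3.5 5.0 5.5
   vertex 6.0 4.5 5.5
   vertex 1.5 5.5 5.0
  endloop
 endfacet
 facet normal -0.683 0.137 -0.717
  outer loop
   vertex 2.5 3.5 2.0
   vertex 2.0 1.0 2.0
   vertex 0.5 4.0 4.0
  endloop
 endfacet
 facet normal -0.426 0.681 -0.596
  outer loop
   vertex 2.5 3.5 2.0
   vertex 0.5 4.0 4.0
   vertex 1.5 5.5 5.0
  endloop
 endfacet
 facet normal 0.720 -0.144 -0.679
  outer loop
   vertex 2.5 3.5 2.0
   vertex 6.0 4.5 5.5
   vertex 2.0 1.0 2.0
  endloop
 endfacet
 facet normal 0.241 0.843 -0.482
  outer loop
   vertex 2.5 3.5 2.0
   vertex 1.5 5.5 5.0
   vertex 6.0 4.5 5.5
  endloop
 endfacet
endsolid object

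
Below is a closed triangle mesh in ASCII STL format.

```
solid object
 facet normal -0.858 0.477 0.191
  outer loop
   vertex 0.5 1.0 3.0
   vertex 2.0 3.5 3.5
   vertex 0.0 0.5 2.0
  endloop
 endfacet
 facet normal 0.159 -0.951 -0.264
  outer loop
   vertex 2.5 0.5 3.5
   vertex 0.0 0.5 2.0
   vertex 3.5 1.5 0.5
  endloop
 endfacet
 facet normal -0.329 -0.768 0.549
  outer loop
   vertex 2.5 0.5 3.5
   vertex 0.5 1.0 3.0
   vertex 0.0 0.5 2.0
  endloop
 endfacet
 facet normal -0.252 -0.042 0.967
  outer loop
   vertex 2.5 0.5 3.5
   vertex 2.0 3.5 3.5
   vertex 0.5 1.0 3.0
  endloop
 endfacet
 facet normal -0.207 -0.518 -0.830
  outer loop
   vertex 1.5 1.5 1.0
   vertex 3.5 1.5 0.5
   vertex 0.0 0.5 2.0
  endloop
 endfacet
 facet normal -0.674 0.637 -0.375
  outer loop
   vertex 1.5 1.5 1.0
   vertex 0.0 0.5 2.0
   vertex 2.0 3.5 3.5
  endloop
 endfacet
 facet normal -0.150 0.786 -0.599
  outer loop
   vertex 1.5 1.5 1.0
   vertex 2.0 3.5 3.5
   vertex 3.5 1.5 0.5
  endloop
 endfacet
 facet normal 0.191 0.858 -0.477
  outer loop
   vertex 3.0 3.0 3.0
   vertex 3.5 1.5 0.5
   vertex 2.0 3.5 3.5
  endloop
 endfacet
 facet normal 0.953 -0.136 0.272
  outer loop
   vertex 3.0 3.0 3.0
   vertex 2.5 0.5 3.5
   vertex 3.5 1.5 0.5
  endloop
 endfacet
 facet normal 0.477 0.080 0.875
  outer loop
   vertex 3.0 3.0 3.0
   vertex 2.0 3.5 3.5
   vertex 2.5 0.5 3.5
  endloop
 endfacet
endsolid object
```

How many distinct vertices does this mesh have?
7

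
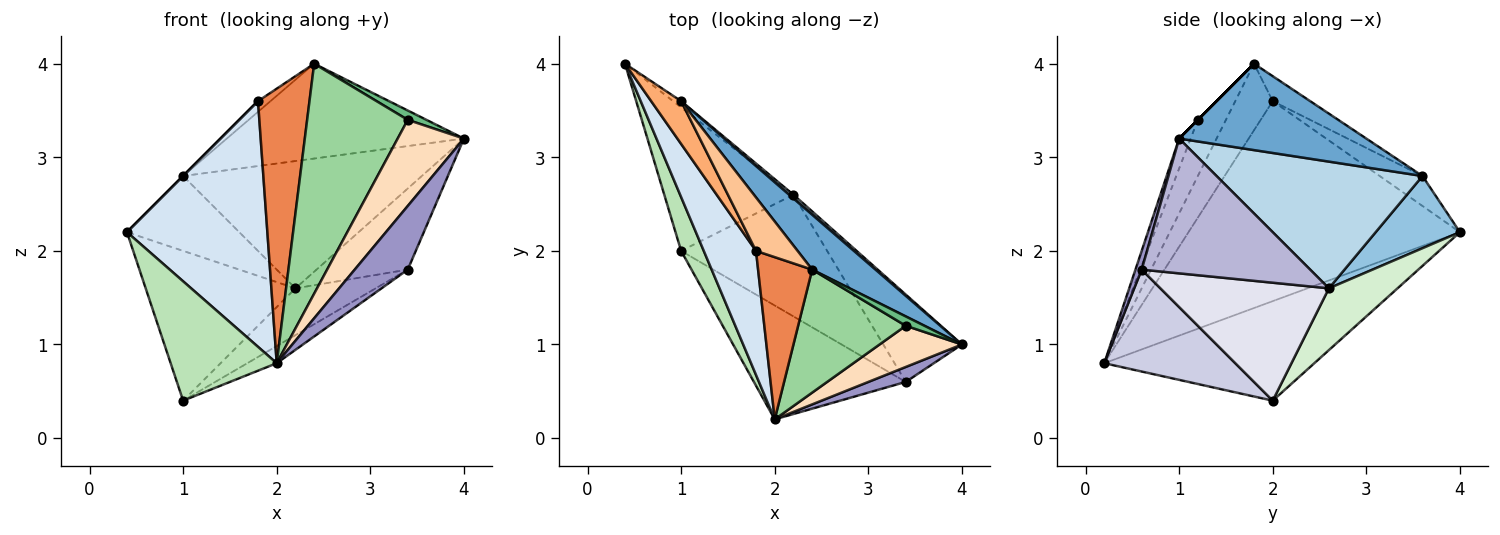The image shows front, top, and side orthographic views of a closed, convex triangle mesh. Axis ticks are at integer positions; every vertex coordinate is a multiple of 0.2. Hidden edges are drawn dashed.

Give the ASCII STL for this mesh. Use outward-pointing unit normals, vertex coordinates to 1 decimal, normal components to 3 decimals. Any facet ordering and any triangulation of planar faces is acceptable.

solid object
 facet normal 0.564 0.715 0.414
  outer loop
   vertex 1.0 3.6 2.8
   vertex 2.4 1.8 4.0
   vertex 4.0 1.0 3.2
  endloop
 endfacet
 facet normal 0.599 0.798 -0.067
  outer loop
   vertex 1.0 3.6 2.8
   vertex 2.2 2.6 1.6
   vertex 0.4 4.0 2.2
  endloop
 endfacet
 facet normal 0.653 0.757 0.022
  outer loop
   vertex 1.0 3.6 2.8
   vertex 4.0 1.0 3.2
   vertex 2.2 2.6 1.6
  endloop
 endfacet
 facet normal -0.865 -0.448 0.226
  outer loop
   vertex 1.8 2.0 3.6
   vertex 0.4 4.0 2.2
   vertex 2.0 0.2 0.8
  endloop
 endfacet
 facet normal -0.531 -0.730 0.431
  outer loop
   vertex 1.8 2.0 3.6
   vertex 2.0 0.2 0.8
   vertex 2.4 1.8 4.0
  endloop
 endfacet
 facet normal -0.707 0.000 0.707
  outer loop
   vertex 1.8 2.0 3.6
   vertex 1.0 3.6 2.8
   vertex 0.4 4.0 2.2
  endloop
 endfacet
 facet normal -0.507 0.169 0.845
  outer loop
   vertex 1.8 2.0 3.6
   vertex 2.4 1.8 4.0
   vertex 1.0 3.6 2.8
  endloop
 endfacet
 facet normal -0.155 -0.891 0.426
  outer loop
   vertex 3.4 1.2 3.4
   vertex 2.0 0.2 0.8
   vertex 4.0 1.0 3.2
  endloop
 endfacet
 facet normal 0.000 -0.707 0.707
  outer loop
   vertex 3.4 1.2 3.4
   vertex 4.0 1.0 3.2
   vertex 2.4 1.8 4.0
  endloop
 endfacet
 facet normal -0.239 -0.856 0.458
  outer loop
   vertex 3.4 1.2 3.4
   vertex 2.4 1.8 4.0
   vertex 2.0 0.2 0.8
  endloop
 endfacet
 facet normal -0.875 -0.442 0.199
  outer loop
   vertex 1.0 2.0 0.4
   vertex 2.0 0.2 0.8
   vertex 0.4 4.0 2.2
  endloop
 endfacet
 facet normal 0.314 0.685 -0.657
  outer loop
   vertex 1.0 2.0 0.4
   vertex 0.4 4.0 2.2
   vertex 2.2 2.6 1.6
  endloop
 endfacet
 facet normal 0.114 -0.967 0.228
  outer loop
   vertex 3.4 0.6 1.8
   vertex 4.0 1.0 3.2
   vertex 2.0 0.2 0.8
  endloop
 endfacet
 facet normal 0.782 0.424 -0.456
  outer loop
   vertex 3.4 0.6 1.8
   vertex 2.2 2.6 1.6
   vertex 4.0 1.0 3.2
  endloop
 endfacet
 facet normal 0.553 0.124 -0.824
  outer loop
   vertex 3.4 0.6 1.8
   vertex 2.0 0.2 0.8
   vertex 1.0 2.0 0.4
  endloop
 endfacet
 facet normal 0.602 0.287 -0.745
  outer loop
   vertex 3.4 0.6 1.8
   vertex 1.0 2.0 0.4
   vertex 2.2 2.6 1.6
  endloop
 endfacet
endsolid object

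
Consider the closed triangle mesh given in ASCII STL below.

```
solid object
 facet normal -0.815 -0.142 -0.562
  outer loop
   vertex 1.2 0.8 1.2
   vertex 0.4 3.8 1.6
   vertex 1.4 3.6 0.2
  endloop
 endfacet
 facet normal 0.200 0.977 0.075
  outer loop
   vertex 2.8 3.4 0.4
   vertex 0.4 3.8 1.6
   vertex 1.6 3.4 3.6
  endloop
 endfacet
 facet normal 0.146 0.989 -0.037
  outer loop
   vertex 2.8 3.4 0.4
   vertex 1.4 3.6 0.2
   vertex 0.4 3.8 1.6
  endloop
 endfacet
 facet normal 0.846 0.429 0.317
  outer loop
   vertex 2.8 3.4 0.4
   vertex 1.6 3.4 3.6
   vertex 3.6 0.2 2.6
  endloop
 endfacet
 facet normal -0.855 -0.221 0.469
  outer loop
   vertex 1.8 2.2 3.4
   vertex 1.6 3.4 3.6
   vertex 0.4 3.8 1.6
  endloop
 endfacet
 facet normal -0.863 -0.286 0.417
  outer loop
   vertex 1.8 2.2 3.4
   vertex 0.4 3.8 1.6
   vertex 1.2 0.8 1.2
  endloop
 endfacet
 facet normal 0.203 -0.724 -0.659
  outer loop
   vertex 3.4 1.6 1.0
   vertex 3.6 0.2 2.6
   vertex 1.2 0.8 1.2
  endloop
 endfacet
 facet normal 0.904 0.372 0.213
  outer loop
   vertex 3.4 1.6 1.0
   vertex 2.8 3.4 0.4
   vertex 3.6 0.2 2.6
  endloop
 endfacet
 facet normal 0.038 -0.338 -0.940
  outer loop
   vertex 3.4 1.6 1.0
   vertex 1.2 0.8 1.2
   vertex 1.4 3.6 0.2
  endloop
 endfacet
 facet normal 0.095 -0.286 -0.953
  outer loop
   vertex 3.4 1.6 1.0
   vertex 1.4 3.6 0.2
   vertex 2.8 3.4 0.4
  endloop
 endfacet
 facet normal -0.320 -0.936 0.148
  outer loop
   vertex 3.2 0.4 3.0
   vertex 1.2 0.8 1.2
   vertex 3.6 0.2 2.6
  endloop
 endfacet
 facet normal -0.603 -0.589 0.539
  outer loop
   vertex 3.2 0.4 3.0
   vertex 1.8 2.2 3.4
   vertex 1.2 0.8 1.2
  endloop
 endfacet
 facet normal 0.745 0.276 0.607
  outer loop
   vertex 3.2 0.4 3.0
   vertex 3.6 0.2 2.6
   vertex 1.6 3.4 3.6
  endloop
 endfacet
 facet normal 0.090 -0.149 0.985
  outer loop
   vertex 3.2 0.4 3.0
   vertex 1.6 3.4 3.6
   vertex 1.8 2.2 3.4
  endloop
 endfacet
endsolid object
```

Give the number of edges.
21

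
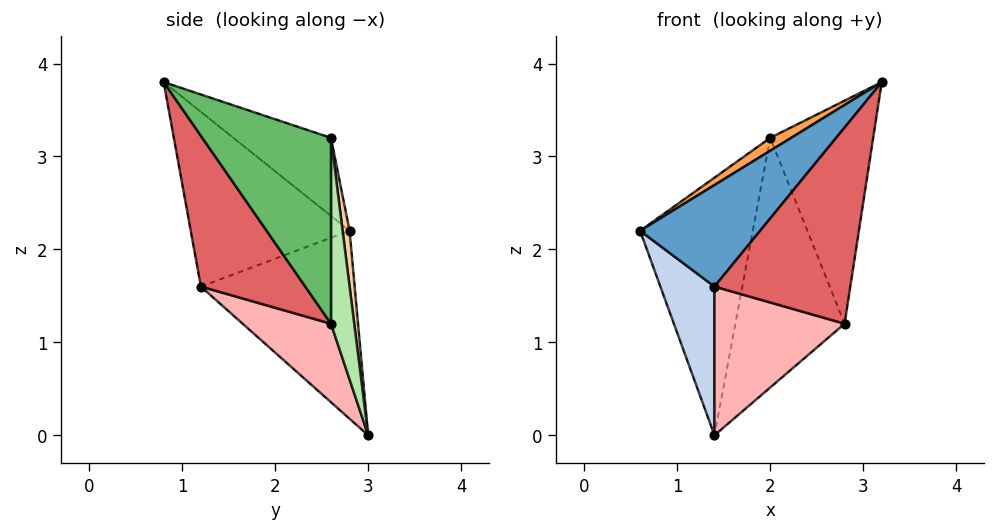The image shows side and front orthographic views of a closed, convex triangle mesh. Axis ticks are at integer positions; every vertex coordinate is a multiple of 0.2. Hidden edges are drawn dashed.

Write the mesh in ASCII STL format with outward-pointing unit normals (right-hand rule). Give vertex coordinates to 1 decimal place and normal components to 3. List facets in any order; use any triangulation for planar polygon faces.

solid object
 facet normal -0.701 -0.530 0.477
  outer loop
   vertex 1.4 1.2 1.6
   vertex 3.2 0.8 3.8
   vertex 0.6 2.8 2.2
  endloop
 endfacet
 facet normal -0.884 -0.311 -0.350
  outer loop
   vertex 1.4 1.2 1.6
   vertex 0.6 2.8 2.2
   vertex 1.4 3.0 0.0
  endloop
 endfacet
 facet normal -0.588 -0.126 0.799
  outer loop
   vertex 2.0 2.6 3.2
   vertex 0.6 2.8 2.2
   vertex 3.2 0.8 3.8
  endloop
 endfacet
 facet normal 0.061 0.992 0.112
  outer loop
   vertex 2.0 2.6 3.2
   vertex 1.4 3.0 0.0
   vertex 0.6 2.8 2.2
  endloop
 endfacet
 facet normal 0.745 0.596 0.298
  outer loop
   vertex 2.8 2.6 1.2
   vertex 2.0 2.6 3.2
   vertex 3.2 0.8 3.8
  endloop
 endfacet
 facet normal 0.207 0.975 0.083
  outer loop
   vertex 2.8 2.6 1.2
   vertex 1.4 3.0 0.0
   vertex 2.0 2.6 3.2
  endloop
 endfacet
 facet normal 0.513 -0.667 -0.541
  outer loop
   vertex 2.8 2.6 1.2
   vertex 3.2 0.8 3.8
   vertex 1.4 1.2 1.6
  endloop
 endfacet
 facet normal 0.411 -0.606 -0.681
  outer loop
   vertex 2.8 2.6 1.2
   vertex 1.4 1.2 1.6
   vertex 1.4 3.0 0.0
  endloop
 endfacet
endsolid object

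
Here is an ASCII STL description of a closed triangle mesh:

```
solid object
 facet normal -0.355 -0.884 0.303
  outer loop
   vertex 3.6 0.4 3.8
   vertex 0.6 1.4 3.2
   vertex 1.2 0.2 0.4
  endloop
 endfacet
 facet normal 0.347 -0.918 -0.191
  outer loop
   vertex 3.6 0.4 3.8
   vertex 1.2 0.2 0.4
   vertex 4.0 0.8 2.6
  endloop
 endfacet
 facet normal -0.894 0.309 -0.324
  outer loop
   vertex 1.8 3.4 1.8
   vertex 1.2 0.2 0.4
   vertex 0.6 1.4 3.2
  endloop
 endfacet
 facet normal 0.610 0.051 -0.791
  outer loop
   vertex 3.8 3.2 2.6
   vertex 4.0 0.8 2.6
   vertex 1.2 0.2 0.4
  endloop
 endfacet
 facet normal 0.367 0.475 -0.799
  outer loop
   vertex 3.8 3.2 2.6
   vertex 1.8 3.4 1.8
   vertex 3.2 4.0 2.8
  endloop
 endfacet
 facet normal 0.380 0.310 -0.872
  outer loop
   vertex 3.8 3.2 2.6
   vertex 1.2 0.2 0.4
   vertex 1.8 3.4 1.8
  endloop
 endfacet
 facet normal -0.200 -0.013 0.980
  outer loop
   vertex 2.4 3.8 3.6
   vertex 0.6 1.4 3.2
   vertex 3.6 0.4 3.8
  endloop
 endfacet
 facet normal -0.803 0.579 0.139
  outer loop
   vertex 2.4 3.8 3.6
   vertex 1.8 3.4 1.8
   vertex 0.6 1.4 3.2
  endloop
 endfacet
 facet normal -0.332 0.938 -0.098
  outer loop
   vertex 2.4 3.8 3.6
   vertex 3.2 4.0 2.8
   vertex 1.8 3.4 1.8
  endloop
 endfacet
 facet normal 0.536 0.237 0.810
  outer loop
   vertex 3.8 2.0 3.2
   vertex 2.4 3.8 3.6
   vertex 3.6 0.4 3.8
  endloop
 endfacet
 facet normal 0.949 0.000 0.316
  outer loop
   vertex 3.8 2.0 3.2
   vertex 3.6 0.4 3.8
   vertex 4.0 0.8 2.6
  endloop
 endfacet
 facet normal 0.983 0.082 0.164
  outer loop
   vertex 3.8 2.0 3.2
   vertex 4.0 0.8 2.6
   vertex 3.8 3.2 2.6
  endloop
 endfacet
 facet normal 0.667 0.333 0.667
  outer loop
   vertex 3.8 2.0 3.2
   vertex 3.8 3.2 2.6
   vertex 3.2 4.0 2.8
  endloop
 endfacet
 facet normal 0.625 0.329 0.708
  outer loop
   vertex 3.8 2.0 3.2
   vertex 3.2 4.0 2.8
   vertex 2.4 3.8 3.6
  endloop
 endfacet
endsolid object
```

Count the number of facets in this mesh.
14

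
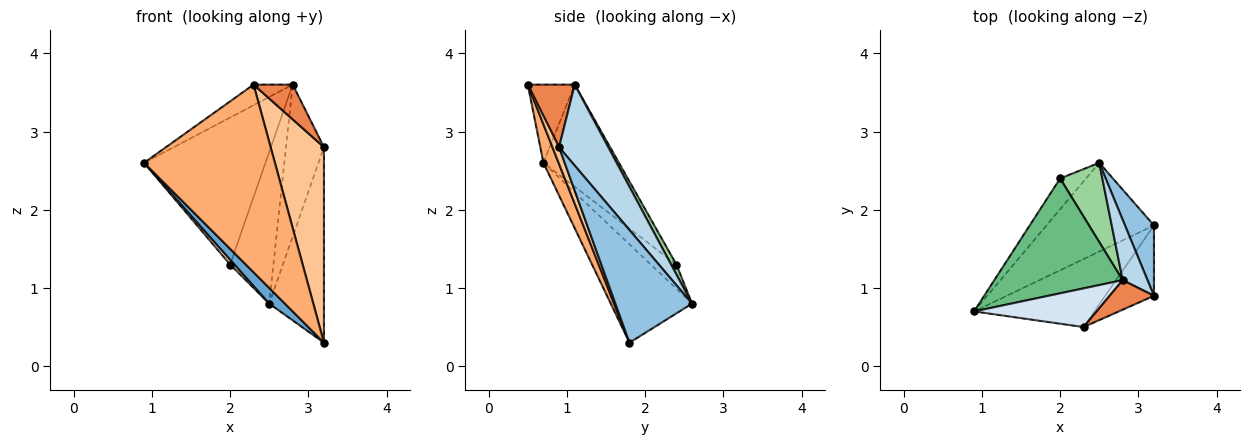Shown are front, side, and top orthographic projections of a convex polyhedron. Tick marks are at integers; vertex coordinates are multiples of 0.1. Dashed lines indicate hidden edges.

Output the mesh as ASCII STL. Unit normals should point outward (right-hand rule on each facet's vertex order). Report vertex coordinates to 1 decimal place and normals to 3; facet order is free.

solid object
 facet normal -0.670 -0.129 -0.731
  outer loop
   vertex 3.2 1.8 0.3
   vertex 0.9 0.7 2.6
   vertex 2.5 2.6 0.8
  endloop
 endfacet
 facet normal 0.796 0.569 0.205
  outer loop
   vertex 3.2 1.8 0.3
   vertex 2.5 2.6 0.8
   vertex 3.2 0.9 2.8
  endloop
 endfacet
 facet normal 0.769 0.594 0.236
  outer loop
   vertex 2.8 1.1 3.6
   vertex 3.2 0.9 2.8
   vertex 2.5 2.6 0.8
  endloop
 endfacet
 facet normal -0.491 0.409 0.769
  outer loop
   vertex 2.3 0.5 3.6
   vertex 2.8 1.1 3.6
   vertex 0.9 0.7 2.6
  endloop
 endfacet
 facet normal 0.675 -0.562 0.478
  outer loop
   vertex 2.3 0.5 3.6
   vertex 3.2 0.9 2.8
   vertex 2.8 1.1 3.6
  endloop
 endfacet
 facet normal 0.108 -0.935 -0.339
  outer loop
   vertex 2.3 0.5 3.6
   vertex 0.9 0.7 2.6
   vertex 3.2 1.8 0.3
  endloop
 endfacet
 facet normal 0.116 -0.935 -0.336
  outer loop
   vertex 2.3 0.5 3.6
   vertex 3.2 1.8 0.3
   vertex 3.2 0.9 2.8
  endloop
 endfacet
 facet normal -0.679 -0.115 -0.725
  outer loop
   vertex 2.0 2.4 1.3
   vertex 2.5 2.6 0.8
   vertex 0.9 0.7 2.6
  endloop
 endfacet
 facet normal -0.440 0.708 0.553
  outer loop
   vertex 2.0 2.4 1.3
   vertex 0.9 0.7 2.6
   vertex 2.8 1.1 3.6
  endloop
 endfacet
 facet normal 0.108 0.881 0.460
  outer loop
   vertex 2.0 2.4 1.3
   vertex 2.8 1.1 3.6
   vertex 2.5 2.6 0.8
  endloop
 endfacet
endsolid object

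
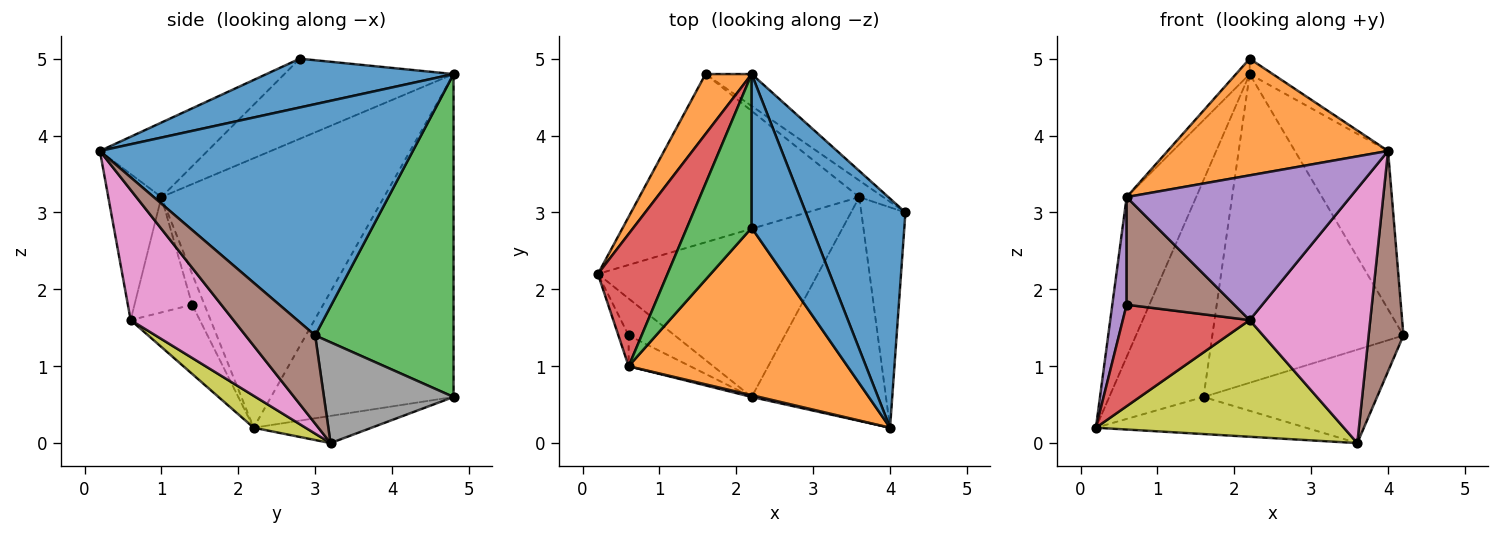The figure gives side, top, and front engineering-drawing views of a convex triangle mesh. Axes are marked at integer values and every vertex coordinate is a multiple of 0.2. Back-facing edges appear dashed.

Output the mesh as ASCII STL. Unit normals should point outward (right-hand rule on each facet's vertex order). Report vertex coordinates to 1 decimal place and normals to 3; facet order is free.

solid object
 facet normal 0.886 0.264 0.382
  outer loop
   vertex 2.2 4.8 4.8
   vertex 4.0 0.2 3.8
   vertex 4.2 3.0 1.4
  endloop
 endfacet
 facet normal -0.881 0.455 0.126
  outer loop
   vertex 1.6 4.8 0.6
   vertex 0.2 2.2 0.2
   vertex 2.2 4.8 4.8
  endloop
 endfacet
 facet normal 0.584 0.807 -0.083
  outer loop
   vertex 1.6 4.8 0.6
   vertex 2.2 4.8 4.8
   vertex 4.2 3.0 1.4
  endloop
 endfacet
 facet normal -0.927 0.289 0.239
  outer loop
   vertex 0.6 1.0 3.2
   vertex 2.2 4.8 4.8
   vertex 0.2 2.2 0.2
  endloop
 endfacet
 facet normal -0.231 -0.973 0.012
  outer loop
   vertex 0.6 1.0 3.2
   vertex 2.2 0.6 1.6
   vertex 4.0 0.2 3.8
  endloop
 endfacet
 facet normal 0.816 -0.408 -0.408
  outer loop
   vertex 3.6 3.2 0.0
   vertex 4.2 3.0 1.4
   vertex 4.0 0.2 3.8
  endloop
 endfacet
 facet normal 0.539 -0.633 -0.556
  outer loop
   vertex 3.6 3.2 0.0
   vertex 4.0 0.2 3.8
   vertex 2.2 0.6 1.6
  endloop
 endfacet
 facet normal 0.592 0.793 -0.141
  outer loop
   vertex 3.6 3.2 0.0
   vertex 1.6 4.8 0.6
   vertex 4.2 3.0 1.4
  endloop
 endfacet
 facet normal 0.118 -0.566 -0.816
  outer loop
   vertex 3.6 3.2 0.0
   vertex 2.2 0.6 1.6
   vertex 0.2 2.2 0.2
  endloop
 endfacet
 facet normal -0.120 0.214 -0.970
  outer loop
   vertex 3.6 3.2 0.0
   vertex 0.2 2.2 0.2
   vertex 1.6 4.8 0.6
  endloop
 endfacet
 facet normal 0.628 0.077 0.774
  outer loop
   vertex 2.2 2.8 5.0
   vertex 4.0 0.2 3.8
   vertex 2.2 4.8 4.8
  endloop
 endfacet
 facet normal -0.269 -0.551 0.790
  outer loop
   vertex 2.2 2.8 5.0
   vertex 0.6 1.0 3.2
   vertex 4.0 0.2 3.8
  endloop
 endfacet
 facet normal -0.776 0.063 0.627
  outer loop
   vertex 2.2 2.8 5.0
   vertex 2.2 4.8 4.8
   vertex 0.6 1.0 3.2
  endloop
 endfacet
 facet normal -0.456 -0.836 -0.304
  outer loop
   vertex 0.6 1.4 1.8
   vertex 0.2 2.2 0.2
   vertex 2.2 0.6 1.6
  endloop
 endfacet
 facet normal -0.636 -0.742 -0.212
  outer loop
   vertex 0.6 1.4 1.8
   vertex 0.6 1.0 3.2
   vertex 0.2 2.2 0.2
  endloop
 endfacet
 facet normal -0.458 -0.855 -0.244
  outer loop
   vertex 0.6 1.4 1.8
   vertex 2.2 0.6 1.6
   vertex 0.6 1.0 3.2
  endloop
 endfacet
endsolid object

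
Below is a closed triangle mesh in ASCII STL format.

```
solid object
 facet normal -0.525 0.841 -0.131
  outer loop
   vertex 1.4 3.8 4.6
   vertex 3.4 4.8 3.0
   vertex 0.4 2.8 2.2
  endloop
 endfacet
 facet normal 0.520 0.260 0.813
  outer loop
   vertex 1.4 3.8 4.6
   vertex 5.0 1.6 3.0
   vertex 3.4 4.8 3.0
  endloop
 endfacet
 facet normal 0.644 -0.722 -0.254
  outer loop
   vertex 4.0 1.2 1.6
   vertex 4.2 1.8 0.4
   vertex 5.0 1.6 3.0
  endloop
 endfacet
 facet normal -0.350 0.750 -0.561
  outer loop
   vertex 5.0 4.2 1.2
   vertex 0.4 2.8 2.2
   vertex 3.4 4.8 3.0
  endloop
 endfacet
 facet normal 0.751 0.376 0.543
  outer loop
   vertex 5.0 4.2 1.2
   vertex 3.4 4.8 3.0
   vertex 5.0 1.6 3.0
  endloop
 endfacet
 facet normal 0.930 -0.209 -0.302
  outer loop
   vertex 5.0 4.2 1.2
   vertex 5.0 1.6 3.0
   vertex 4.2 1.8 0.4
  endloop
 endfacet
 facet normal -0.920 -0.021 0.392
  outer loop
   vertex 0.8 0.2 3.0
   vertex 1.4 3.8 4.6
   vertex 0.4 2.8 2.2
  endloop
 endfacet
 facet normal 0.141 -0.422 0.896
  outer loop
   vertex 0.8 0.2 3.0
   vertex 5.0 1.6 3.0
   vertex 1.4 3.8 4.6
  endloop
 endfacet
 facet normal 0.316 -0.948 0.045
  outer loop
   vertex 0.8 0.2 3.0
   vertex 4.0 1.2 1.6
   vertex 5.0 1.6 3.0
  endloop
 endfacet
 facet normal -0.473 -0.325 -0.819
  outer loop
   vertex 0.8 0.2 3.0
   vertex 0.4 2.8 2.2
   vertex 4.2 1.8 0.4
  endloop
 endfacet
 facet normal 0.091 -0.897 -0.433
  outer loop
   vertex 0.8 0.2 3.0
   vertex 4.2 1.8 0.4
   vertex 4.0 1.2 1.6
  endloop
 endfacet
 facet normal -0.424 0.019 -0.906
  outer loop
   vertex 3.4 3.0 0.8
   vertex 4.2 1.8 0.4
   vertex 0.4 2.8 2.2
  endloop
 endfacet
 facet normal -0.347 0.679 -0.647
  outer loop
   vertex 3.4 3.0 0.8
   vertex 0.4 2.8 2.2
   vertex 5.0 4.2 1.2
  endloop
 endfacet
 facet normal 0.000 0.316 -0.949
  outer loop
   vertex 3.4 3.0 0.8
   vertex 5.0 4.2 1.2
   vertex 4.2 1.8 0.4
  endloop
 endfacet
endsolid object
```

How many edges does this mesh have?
21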